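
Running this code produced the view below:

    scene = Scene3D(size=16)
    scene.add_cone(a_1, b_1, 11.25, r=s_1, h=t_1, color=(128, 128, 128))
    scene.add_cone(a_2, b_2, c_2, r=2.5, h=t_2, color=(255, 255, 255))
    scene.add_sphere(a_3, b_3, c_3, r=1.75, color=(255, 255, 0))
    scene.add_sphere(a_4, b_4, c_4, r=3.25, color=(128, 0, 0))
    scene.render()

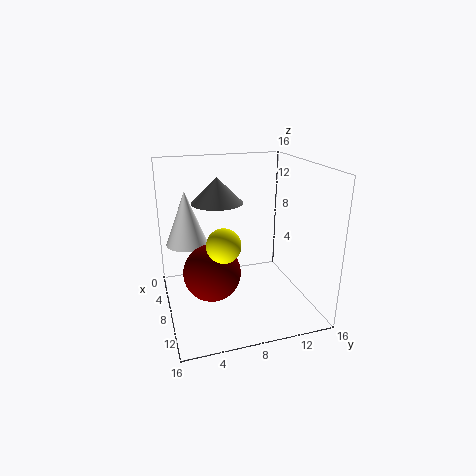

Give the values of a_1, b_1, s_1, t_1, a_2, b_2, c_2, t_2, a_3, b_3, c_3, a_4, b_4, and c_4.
a_1 = 4.75, b_1 = 6.5, s_1 = 3, t_1 = 3, a_2 = 3.25, b_2 = 3, c_2 = 6, t_2 = 6.5, a_3 = 11.25, b_3 = 5.5, c_3 = 8.75, a_4 = 7.75, b_4 = 5, c_4 = 4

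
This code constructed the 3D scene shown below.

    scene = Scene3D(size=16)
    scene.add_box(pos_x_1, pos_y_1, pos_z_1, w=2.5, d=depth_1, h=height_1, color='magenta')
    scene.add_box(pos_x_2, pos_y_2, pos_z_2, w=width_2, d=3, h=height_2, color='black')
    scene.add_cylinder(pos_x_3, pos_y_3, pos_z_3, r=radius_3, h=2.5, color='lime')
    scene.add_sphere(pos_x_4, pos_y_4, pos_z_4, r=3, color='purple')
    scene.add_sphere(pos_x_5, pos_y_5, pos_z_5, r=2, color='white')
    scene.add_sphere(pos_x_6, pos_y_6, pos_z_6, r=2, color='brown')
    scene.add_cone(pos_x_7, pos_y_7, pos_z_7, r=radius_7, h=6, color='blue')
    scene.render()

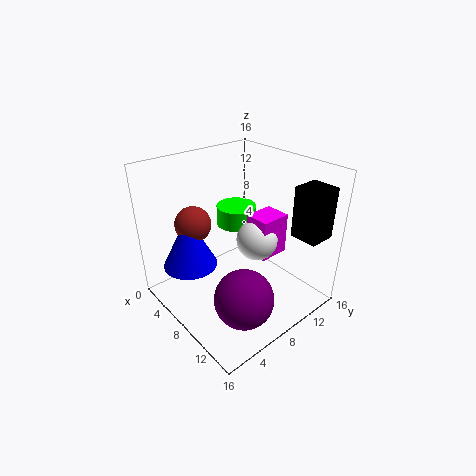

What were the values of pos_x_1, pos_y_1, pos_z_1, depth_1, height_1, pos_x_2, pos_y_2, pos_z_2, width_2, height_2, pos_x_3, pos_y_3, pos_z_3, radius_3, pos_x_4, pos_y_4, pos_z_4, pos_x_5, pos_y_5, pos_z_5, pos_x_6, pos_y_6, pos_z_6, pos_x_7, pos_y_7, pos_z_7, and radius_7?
pos_x_1 = 11, pos_y_1 = 6.5, pos_z_1 = 8.5, depth_1 = 3, height_1 = 4, pos_x_2 = 12.5, pos_y_2 = 11.5, pos_z_2 = 9, width_2 = 3, height_2 = 5.5, pos_x_3 = 3, pos_y_3 = 12, pos_z_3 = 6.5, radius_3 = 2.5, pos_x_4 = 13, pos_y_4 = 4.5, pos_z_4 = 4.5, pos_x_5 = 12, pos_y_5 = 7, pos_z_5 = 10, pos_x_6 = 4.5, pos_y_6 = 4.5, pos_z_6 = 9.5, pos_x_7 = 5, pos_y_7 = 3.5, pos_z_7 = 5, radius_7 = 3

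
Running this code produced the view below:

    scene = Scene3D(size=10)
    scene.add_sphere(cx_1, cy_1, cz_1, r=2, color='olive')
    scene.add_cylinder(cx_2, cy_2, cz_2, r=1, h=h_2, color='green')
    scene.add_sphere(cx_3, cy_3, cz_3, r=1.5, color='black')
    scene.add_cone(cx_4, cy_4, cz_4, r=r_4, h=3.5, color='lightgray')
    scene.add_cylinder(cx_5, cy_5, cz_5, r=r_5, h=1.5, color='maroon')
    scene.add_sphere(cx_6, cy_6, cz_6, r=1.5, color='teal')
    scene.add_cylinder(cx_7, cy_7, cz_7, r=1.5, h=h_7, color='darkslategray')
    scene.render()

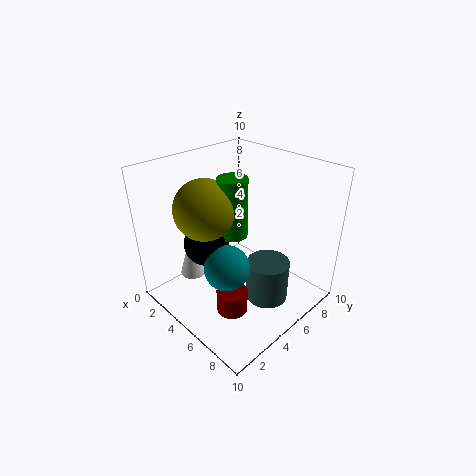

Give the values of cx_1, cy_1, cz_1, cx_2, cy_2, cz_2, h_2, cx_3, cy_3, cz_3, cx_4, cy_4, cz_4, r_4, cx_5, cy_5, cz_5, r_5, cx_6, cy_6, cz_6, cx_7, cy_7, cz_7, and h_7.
cx_1 = 4; cy_1 = 3; cz_1 = 7.5; cx_2 = 5; cy_2 = 4.5; cz_2 = 5.5; h_2 = 4; cx_3 = 4; cy_3 = 3; cz_3 = 5; cx_4 = 1.5; cy_4 = 3.5; cz_4 = 1; r_4 = 1; cx_5 = 7; cy_5 = 2.5; cz_5 = 1.5; r_5 = 1; cx_6 = 6; cy_6 = 3; cz_6 = 4; cx_7 = 7; cy_7 = 6; cz_7 = 0.5; h_7 = 3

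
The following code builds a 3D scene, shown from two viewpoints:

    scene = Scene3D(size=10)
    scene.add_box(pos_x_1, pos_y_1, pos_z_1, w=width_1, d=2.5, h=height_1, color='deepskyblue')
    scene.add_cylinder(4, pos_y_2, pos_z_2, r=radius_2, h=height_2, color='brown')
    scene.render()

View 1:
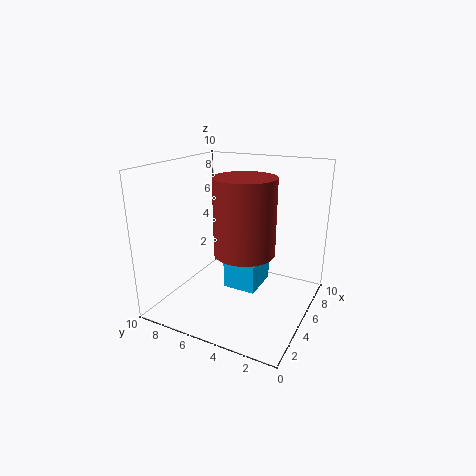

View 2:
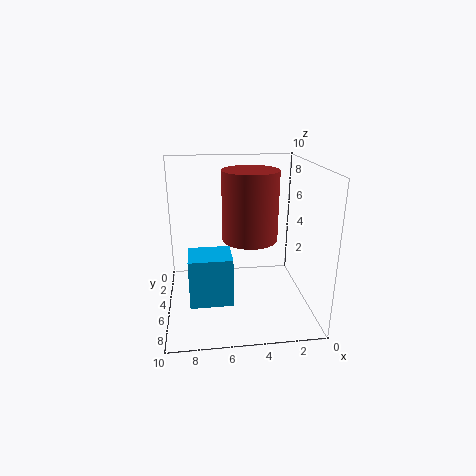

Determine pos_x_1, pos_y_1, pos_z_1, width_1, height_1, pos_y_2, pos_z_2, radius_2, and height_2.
pos_x_1 = 5.5
pos_y_1 = 4
pos_z_1 = 0.5
width_1 = 3
height_1 = 3.5
pos_y_2 = 4
pos_z_2 = 4.5
radius_2 = 2
height_2 = 5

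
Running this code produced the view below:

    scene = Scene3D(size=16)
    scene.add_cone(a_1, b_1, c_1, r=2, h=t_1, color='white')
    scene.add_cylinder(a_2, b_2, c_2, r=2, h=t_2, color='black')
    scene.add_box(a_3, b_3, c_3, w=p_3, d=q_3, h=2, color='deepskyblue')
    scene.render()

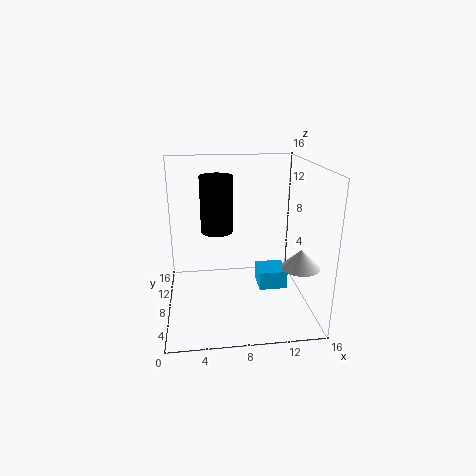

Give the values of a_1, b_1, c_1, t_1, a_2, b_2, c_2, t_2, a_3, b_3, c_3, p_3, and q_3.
a_1 = 14
b_1 = 4
c_1 = 6
t_1 = 2
a_2 = 6
b_2 = 13
c_2 = 7
t_2 = 7
a_3 = 10
b_3 = 5
c_3 = 3
p_3 = 3
q_3 = 3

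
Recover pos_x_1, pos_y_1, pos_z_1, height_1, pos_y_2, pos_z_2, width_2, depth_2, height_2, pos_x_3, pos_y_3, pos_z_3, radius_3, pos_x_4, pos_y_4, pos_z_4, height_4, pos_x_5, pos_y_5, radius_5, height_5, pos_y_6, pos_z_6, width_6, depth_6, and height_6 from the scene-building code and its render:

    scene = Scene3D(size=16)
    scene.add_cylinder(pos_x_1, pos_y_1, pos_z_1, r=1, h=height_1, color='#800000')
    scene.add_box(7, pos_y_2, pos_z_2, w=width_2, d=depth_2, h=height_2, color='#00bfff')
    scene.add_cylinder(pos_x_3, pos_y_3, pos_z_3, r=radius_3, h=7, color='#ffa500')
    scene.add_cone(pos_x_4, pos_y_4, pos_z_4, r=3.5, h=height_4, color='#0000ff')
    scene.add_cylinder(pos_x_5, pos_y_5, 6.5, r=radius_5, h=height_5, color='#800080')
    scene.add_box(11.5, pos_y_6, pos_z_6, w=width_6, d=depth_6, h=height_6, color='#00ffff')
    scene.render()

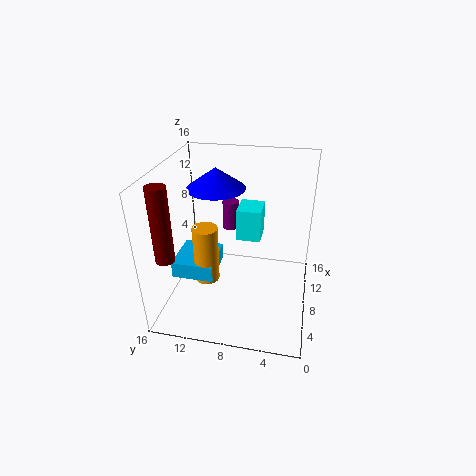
pos_x_1 = 3, pos_y_1 = 14.5, pos_z_1 = 7.5, height_1 = 8, pos_y_2 = 11, pos_z_2 = 2, width_2 = 5.5, depth_2 = 5, height_2 = 2, pos_x_3 = 8.5, pos_y_3 = 12, pos_z_3 = 1.5, radius_3 = 1.5, pos_x_4 = 12, pos_y_4 = 11.5, pos_z_4 = 12, height_4 = 2.5, pos_x_5 = 13, pos_y_5 = 10, radius_5 = 1, height_5 = 3.5, pos_y_6 = 6, pos_z_6 = 5.5, width_6 = 3.5, depth_6 = 3, height_6 = 4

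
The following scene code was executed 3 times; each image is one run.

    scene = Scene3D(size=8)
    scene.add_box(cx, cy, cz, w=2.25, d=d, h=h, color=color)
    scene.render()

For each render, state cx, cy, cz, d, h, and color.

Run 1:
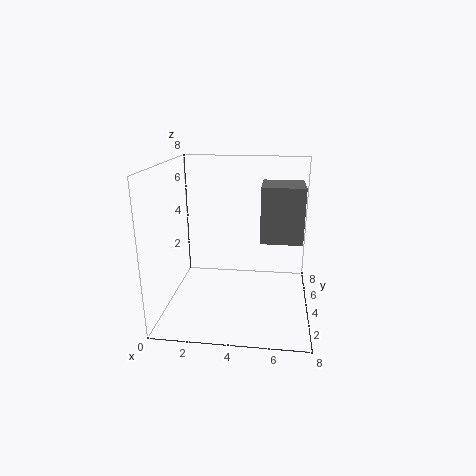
cx = 5.25
cy = 3.25
cz = 4
d = 2.25
h = 3
color = 'gray'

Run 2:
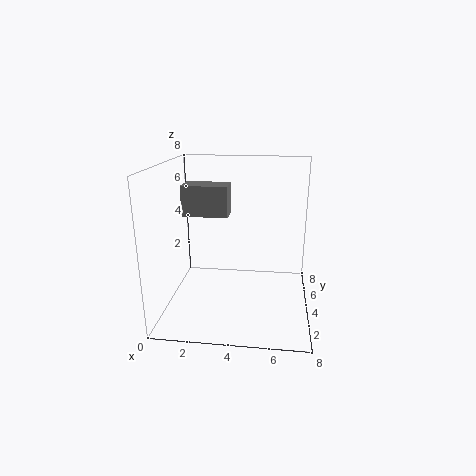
cx = 1.5
cy = 2
cz = 5.75
d = 1.25
h = 1.5
color = 'gray'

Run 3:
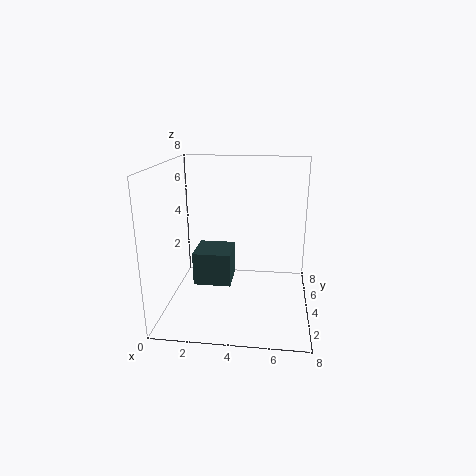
cx = 1.25
cy = 4.25
cz = 0.75
d = 2.25
h = 2
color = 'darkslategray'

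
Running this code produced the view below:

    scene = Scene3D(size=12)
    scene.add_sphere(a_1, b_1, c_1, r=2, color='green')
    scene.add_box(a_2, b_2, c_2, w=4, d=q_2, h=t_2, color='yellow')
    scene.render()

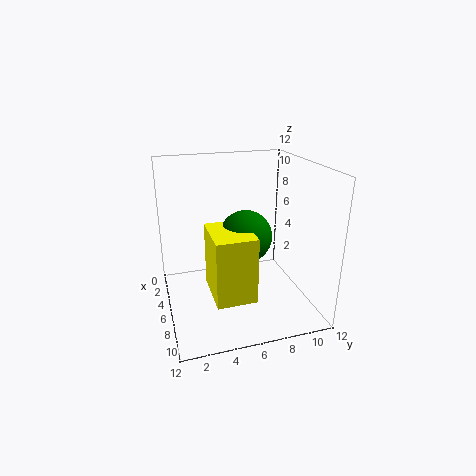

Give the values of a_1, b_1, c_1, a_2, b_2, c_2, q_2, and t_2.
a_1 = 8; b_1 = 6; c_1 = 7; a_2 = 7; b_2 = 3; c_2 = 3; q_2 = 3; t_2 = 5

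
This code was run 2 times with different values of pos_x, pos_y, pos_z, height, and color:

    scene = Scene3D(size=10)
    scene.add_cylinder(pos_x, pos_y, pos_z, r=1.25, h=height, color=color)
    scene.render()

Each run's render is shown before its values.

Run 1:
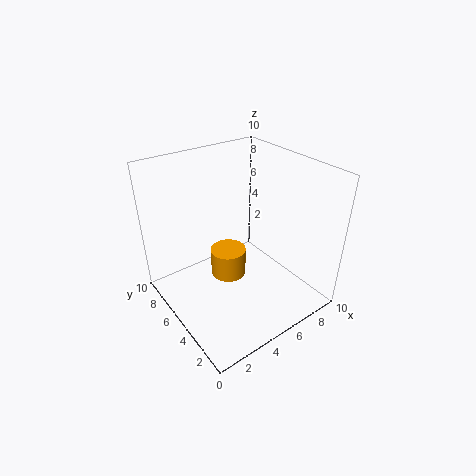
pos_x = 4.5, pos_y = 5.5, pos_z = 2, height = 2, color = 'orange'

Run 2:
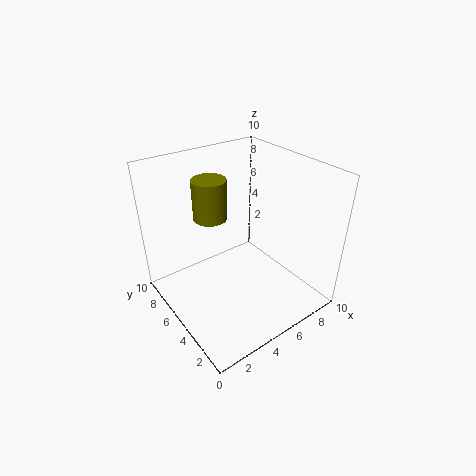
pos_x = 4.5, pos_y = 7.75, pos_z = 5.5, height = 3, color = 'olive'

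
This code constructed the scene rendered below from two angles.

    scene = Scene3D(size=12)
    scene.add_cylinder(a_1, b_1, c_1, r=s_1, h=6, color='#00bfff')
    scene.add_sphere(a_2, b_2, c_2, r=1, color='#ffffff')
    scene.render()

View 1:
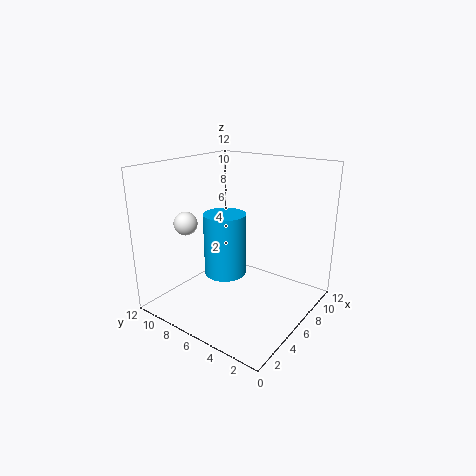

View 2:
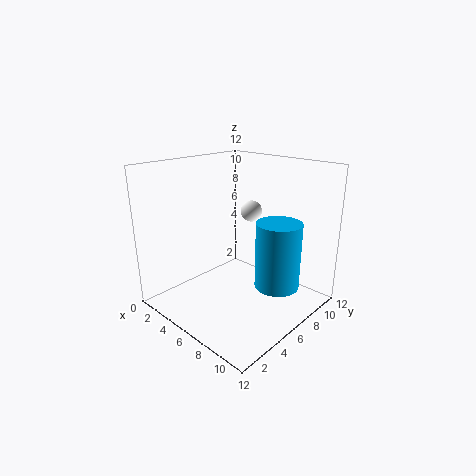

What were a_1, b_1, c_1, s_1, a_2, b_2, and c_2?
a_1 = 8; b_1 = 9; c_1 = 1; s_1 = 2; a_2 = 4; b_2 = 10; c_2 = 7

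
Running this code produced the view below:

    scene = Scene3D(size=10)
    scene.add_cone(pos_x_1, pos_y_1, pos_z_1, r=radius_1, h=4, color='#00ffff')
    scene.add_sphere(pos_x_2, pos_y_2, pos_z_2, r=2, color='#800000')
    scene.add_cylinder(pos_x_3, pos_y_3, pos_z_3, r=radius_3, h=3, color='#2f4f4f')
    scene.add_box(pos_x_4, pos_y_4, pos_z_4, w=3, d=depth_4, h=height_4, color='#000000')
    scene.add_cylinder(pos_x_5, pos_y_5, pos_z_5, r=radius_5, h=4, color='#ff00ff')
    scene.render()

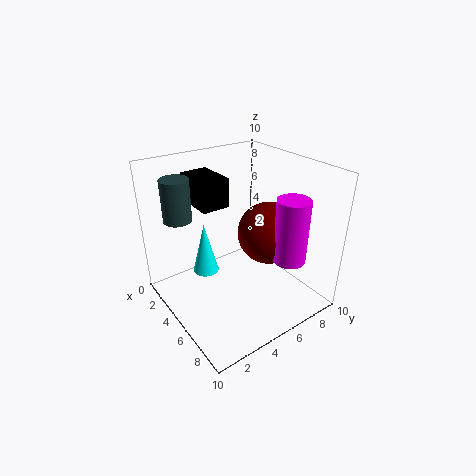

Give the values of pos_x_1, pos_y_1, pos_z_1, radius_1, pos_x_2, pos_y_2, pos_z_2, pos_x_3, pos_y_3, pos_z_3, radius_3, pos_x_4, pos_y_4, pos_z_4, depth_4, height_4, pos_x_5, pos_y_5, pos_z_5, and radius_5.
pos_x_1 = 2
pos_y_1 = 4
pos_z_1 = 1
radius_1 = 1
pos_x_2 = 7
pos_y_2 = 6
pos_z_2 = 6
pos_x_3 = 2
pos_y_3 = 2
pos_z_3 = 6
radius_3 = 1
pos_x_4 = 1
pos_y_4 = 3
pos_z_4 = 7
depth_4 = 2
height_4 = 2
pos_x_5 = 9
pos_y_5 = 6
pos_z_5 = 5
radius_5 = 1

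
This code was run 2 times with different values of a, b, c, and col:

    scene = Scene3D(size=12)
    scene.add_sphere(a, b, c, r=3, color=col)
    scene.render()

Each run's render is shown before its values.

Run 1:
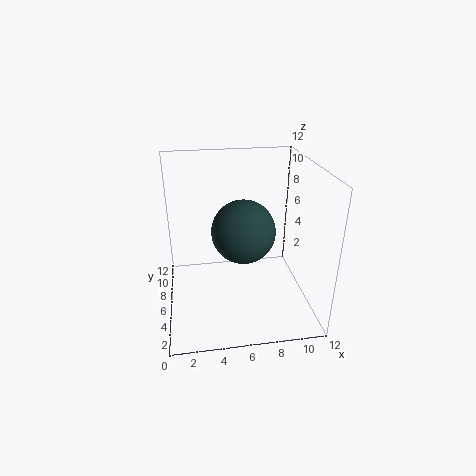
a = 7; b = 9; c = 5; col = 'darkslategray'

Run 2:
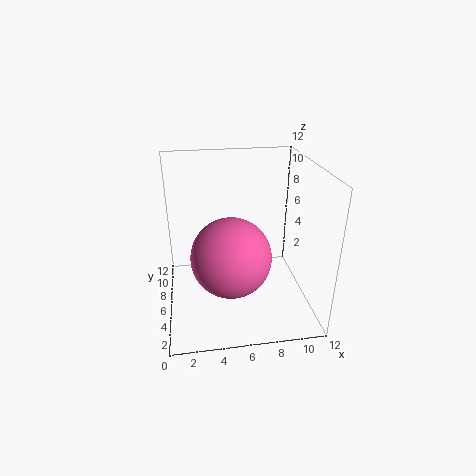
a = 5; b = 3; c = 6; col = 'hotpink'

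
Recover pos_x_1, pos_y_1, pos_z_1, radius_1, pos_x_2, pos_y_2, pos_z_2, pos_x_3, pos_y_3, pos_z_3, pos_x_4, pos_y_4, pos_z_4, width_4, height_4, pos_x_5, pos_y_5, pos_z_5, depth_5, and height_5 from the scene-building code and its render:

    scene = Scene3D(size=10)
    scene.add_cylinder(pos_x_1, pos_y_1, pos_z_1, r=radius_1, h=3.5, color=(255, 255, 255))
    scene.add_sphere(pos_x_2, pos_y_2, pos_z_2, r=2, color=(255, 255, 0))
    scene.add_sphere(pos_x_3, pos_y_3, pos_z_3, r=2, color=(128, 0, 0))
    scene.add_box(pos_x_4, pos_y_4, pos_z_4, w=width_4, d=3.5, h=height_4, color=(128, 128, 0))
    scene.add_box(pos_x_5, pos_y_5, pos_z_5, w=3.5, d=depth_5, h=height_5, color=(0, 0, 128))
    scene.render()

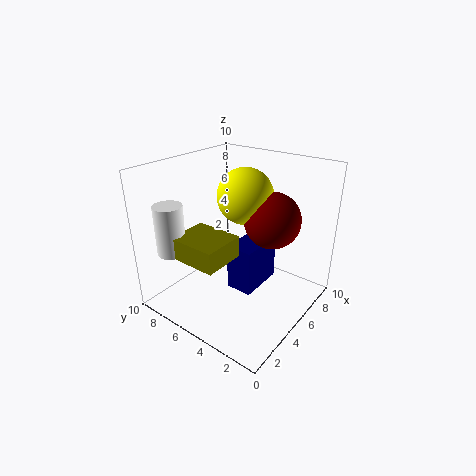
pos_x_1 = 2
pos_y_1 = 8.5
pos_z_1 = 4
radius_1 = 1
pos_x_2 = 6.5
pos_y_2 = 5.5
pos_z_2 = 7.5
pos_x_3 = 7
pos_y_3 = 3.5
pos_z_3 = 6
pos_x_4 = 1.5
pos_y_4 = 4.5
pos_z_4 = 4
width_4 = 3
height_4 = 1.5
pos_x_5 = 5
pos_y_5 = 4
pos_z_5 = 0.5
depth_5 = 2
height_5 = 3.5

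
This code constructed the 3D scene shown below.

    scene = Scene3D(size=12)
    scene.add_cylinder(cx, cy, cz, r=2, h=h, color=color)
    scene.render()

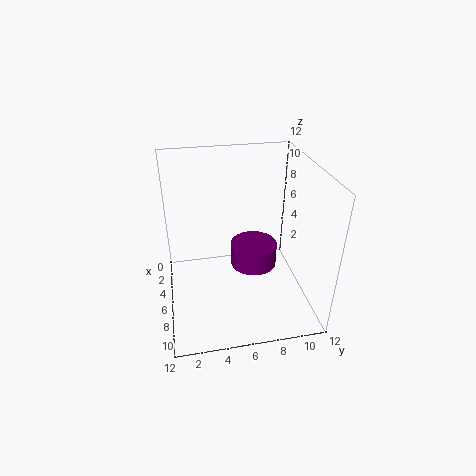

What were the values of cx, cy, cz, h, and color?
cx = 5.5
cy = 7.5
cz = 3
h = 2
color = 'purple'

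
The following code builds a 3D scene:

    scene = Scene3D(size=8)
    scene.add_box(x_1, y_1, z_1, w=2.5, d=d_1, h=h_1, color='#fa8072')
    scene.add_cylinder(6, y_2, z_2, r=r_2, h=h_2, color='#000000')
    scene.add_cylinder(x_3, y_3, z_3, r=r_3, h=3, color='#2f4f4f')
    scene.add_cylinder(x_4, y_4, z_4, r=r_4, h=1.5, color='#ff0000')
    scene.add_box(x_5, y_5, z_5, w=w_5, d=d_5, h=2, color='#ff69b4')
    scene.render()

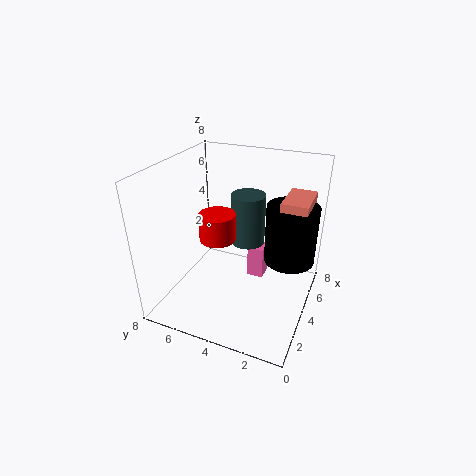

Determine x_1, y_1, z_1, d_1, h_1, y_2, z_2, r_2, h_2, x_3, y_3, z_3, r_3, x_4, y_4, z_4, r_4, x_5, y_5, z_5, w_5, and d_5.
x_1 = 5; y_1 = 0.5; z_1 = 3; d_1 = 1.5; h_1 = 3; y_2 = 1.5; z_2 = 2; r_2 = 1.5; h_2 = 3.5; x_3 = 5.5; y_3 = 4; z_3 = 3; r_3 = 1; x_4 = 3.5; y_4 = 5; z_4 = 4; r_4 = 1; x_5 = 5.5; y_5 = 3; z_5 = 0.5; w_5 = 1; d_5 = 1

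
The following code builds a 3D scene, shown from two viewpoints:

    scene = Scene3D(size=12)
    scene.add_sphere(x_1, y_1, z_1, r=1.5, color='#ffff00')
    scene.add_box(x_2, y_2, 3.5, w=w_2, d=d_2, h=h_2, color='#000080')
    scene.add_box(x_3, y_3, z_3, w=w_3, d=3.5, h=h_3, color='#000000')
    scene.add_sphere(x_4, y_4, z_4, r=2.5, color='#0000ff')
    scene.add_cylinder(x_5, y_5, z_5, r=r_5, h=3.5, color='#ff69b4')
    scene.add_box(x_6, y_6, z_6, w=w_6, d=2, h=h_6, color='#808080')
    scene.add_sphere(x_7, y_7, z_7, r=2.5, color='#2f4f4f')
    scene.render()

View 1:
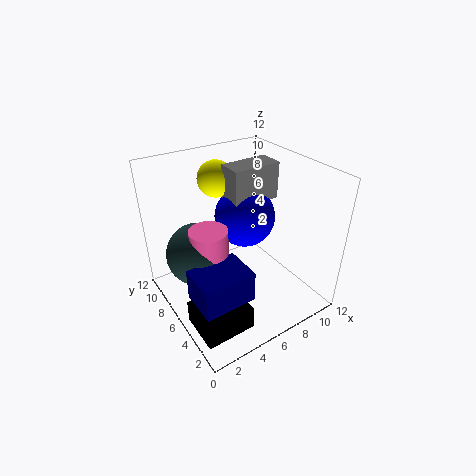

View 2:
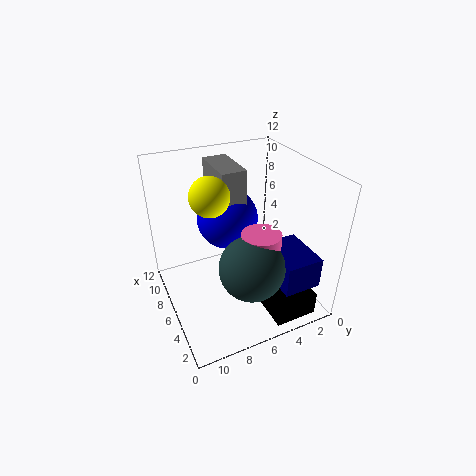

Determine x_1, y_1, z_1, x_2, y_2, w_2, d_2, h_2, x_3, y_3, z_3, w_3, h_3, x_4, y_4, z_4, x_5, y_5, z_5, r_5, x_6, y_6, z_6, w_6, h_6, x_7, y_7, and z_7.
x_1 = 5.5; y_1 = 8.5; z_1 = 10.5; x_2 = 0.5; y_2 = 1.5; w_2 = 4; d_2 = 3; h_2 = 2.5; x_3 = 0.5; y_3 = 1.5; z_3 = 0.5; w_3 = 4; h_3 = 2; x_4 = 7; y_4 = 6.5; z_4 = 7.5; x_5 = 3; y_5 = 5.5; z_5 = 4.5; r_5 = 1.5; x_6 = 5.5; y_6 = 5.5; z_6 = 9; w_6 = 4; h_6 = 3; x_7 = 2.5; y_7 = 6.5; z_7 = 5.5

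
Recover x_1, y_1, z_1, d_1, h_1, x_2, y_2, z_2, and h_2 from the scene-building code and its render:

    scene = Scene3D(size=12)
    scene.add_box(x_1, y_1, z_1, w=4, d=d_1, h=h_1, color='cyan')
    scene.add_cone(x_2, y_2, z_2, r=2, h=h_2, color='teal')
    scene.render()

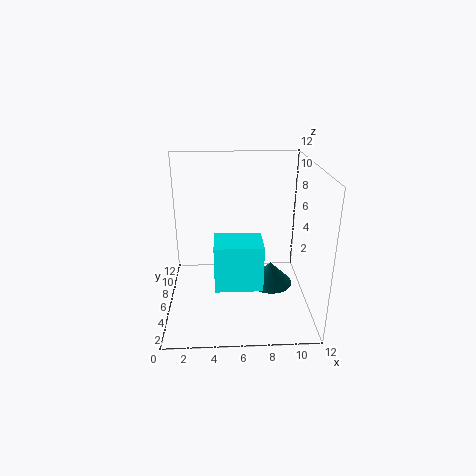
x_1 = 4; y_1 = 4; z_1 = 2; d_1 = 3; h_1 = 4; x_2 = 9; y_2 = 7; z_2 = 1; h_2 = 2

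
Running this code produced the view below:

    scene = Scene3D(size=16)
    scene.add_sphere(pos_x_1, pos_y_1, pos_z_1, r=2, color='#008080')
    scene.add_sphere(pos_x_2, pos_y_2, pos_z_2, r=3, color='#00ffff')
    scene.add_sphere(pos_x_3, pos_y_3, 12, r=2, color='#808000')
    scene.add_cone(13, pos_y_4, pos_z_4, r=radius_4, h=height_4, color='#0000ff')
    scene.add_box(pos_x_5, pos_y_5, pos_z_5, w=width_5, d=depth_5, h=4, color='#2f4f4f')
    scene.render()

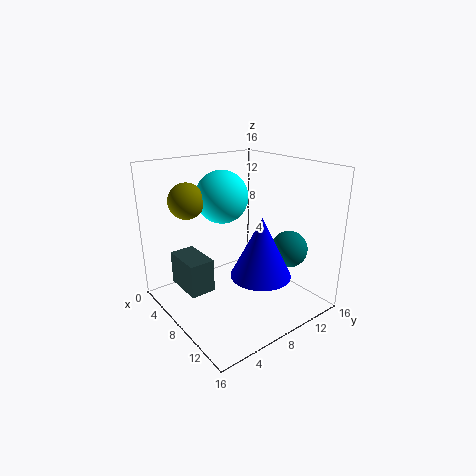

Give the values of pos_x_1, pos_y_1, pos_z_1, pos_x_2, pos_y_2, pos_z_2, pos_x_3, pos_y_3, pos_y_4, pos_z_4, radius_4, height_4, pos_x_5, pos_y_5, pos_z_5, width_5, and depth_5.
pos_x_1 = 12, pos_y_1 = 12, pos_z_1 = 7, pos_x_2 = 5, pos_y_2 = 8, pos_z_2 = 12, pos_x_3 = 4, pos_y_3 = 4, pos_y_4 = 7, pos_z_4 = 6, radius_4 = 3, height_4 = 6, pos_x_5 = 1, pos_y_5 = 3, pos_z_5 = 1, width_5 = 5, depth_5 = 3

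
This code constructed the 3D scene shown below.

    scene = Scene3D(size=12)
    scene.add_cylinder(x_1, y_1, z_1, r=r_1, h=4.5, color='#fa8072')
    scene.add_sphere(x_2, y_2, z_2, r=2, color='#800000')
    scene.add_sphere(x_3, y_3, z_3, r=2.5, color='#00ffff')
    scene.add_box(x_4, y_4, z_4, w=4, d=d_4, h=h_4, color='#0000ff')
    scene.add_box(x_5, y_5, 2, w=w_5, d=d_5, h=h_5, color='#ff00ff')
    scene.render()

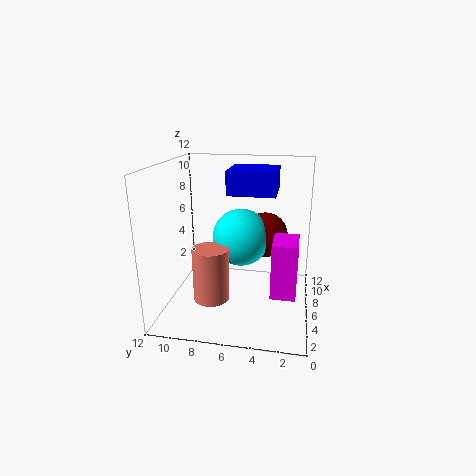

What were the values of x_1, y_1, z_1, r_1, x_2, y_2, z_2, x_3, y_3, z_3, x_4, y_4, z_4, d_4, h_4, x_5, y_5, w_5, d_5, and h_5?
x_1 = 4.5, y_1 = 8, z_1 = 1, r_1 = 1.5, x_2 = 8.5, y_2 = 4, z_2 = 5.5, x_3 = 7.5, y_3 = 6, z_3 = 5.5, x_4 = 6, y_4 = 3, z_4 = 9.5, d_4 = 4, h_4 = 2, x_5 = 3.5, y_5 = 1, w_5 = 3, d_5 = 2, h_5 = 4.5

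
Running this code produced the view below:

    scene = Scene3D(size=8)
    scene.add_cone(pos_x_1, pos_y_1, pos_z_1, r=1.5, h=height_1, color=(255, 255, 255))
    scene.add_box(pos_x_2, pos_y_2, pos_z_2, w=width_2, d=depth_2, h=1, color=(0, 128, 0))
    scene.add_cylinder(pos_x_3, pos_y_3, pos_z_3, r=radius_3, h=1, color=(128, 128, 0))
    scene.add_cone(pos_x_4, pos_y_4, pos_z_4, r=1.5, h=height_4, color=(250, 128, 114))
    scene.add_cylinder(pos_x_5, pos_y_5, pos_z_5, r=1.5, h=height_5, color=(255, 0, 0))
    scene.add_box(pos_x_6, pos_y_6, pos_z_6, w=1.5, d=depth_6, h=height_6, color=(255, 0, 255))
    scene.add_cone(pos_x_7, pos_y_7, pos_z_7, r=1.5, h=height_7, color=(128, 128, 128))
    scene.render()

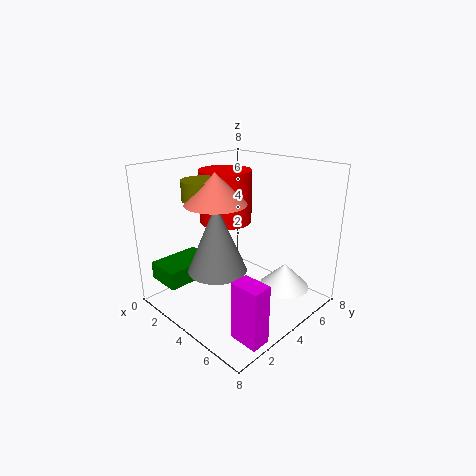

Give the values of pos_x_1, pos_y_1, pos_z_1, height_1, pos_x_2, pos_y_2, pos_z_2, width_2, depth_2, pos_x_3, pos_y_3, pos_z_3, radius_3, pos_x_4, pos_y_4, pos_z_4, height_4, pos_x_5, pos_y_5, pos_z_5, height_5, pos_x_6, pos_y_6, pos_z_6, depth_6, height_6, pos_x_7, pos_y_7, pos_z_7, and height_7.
pos_x_1 = 5.5
pos_y_1 = 6.5
pos_z_1 = 0.5
height_1 = 1.5
pos_x_2 = 0.5
pos_y_2 = 0.5
pos_z_2 = 1.5
width_2 = 2
depth_2 = 3
pos_x_3 = 3.5
pos_y_3 = 2
pos_z_3 = 6.5
radius_3 = 1
pos_x_4 = 4.5
pos_y_4 = 2
pos_z_4 = 6.5
height_4 = 1.5
pos_x_5 = 2.5
pos_y_5 = 4.5
pos_z_5 = 4.5
height_5 = 3
pos_x_6 = 6.5
pos_y_6 = 1
pos_z_6 = 0.5
depth_6 = 1
height_6 = 3
pos_x_7 = 4.5
pos_y_7 = 2
pos_z_7 = 3
height_7 = 3.5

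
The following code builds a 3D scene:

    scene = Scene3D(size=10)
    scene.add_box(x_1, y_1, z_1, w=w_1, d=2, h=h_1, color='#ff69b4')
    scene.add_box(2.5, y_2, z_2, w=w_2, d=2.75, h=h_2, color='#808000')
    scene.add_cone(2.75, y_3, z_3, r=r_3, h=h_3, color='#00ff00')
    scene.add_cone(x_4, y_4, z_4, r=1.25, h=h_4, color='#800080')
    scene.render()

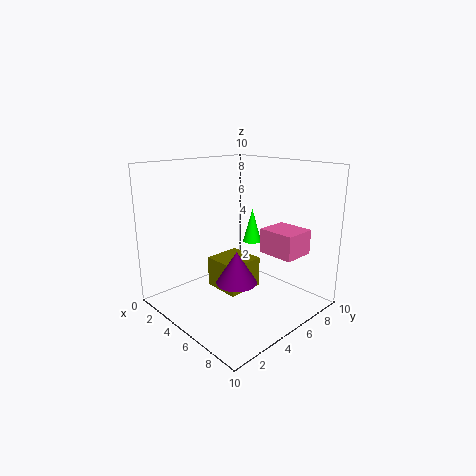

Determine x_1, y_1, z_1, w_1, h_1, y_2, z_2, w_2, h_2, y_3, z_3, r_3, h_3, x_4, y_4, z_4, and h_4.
x_1 = 7.75, y_1 = 4.25, z_1 = 5, w_1 = 2.25, h_1 = 1.5, y_2 = 4.25, z_2 = 0.75, w_2 = 2.75, h_2 = 2.25, y_3 = 8.75, z_3 = 3.25, r_3 = 0.75, h_3 = 2.75, x_4 = 7.25, y_4 = 2.75, z_4 = 3.25, h_4 = 2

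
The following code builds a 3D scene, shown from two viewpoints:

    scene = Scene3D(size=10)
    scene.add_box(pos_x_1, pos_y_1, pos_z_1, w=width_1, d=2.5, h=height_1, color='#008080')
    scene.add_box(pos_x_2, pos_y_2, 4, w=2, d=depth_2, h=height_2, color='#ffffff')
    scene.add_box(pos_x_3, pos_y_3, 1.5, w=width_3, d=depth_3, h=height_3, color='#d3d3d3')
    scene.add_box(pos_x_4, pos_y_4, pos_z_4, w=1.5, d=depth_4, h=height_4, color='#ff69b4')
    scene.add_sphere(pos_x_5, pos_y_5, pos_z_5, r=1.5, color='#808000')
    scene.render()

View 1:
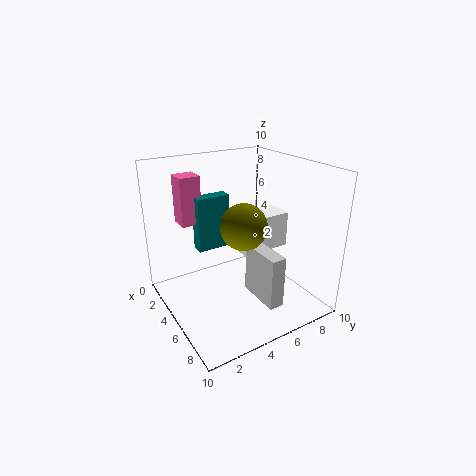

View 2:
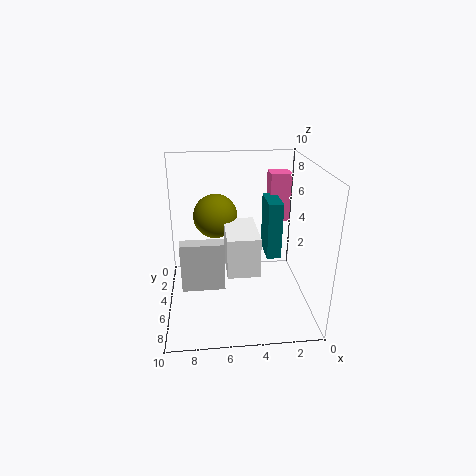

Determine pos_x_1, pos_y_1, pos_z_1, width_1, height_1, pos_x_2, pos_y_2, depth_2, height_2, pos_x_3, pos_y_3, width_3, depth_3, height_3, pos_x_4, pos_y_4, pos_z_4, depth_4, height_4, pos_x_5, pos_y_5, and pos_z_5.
pos_x_1 = 2, pos_y_1 = 3, pos_z_1 = 3.5, width_1 = 1, height_1 = 4, pos_x_2 = 4, pos_y_2 = 5, depth_2 = 3.5, height_2 = 2.5, pos_x_3 = 6, pos_y_3 = 5, width_3 = 3, depth_3 = 1, height_3 = 3.5, pos_x_4 = 1, pos_y_4 = 2, pos_z_4 = 5.5, depth_4 = 1.5, height_4 = 3.5, pos_x_5 = 6.5, pos_y_5 = 4.5, pos_z_5 = 6.5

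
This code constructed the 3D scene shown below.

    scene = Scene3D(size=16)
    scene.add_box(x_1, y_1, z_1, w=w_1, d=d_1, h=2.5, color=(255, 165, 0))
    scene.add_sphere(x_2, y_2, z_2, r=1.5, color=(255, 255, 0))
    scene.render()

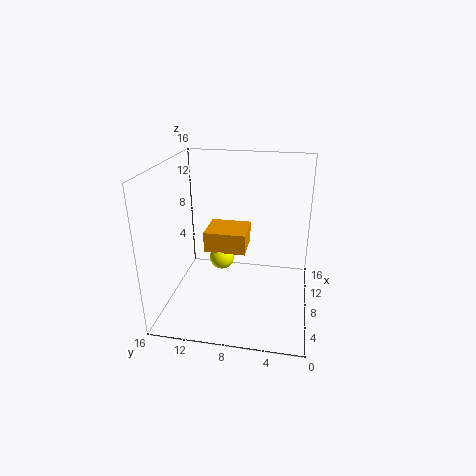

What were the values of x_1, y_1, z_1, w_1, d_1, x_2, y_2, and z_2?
x_1 = 9.5
y_1 = 7.5
z_1 = 5
w_1 = 4.5
d_1 = 5
x_2 = 10.5
y_2 = 10.5
z_2 = 4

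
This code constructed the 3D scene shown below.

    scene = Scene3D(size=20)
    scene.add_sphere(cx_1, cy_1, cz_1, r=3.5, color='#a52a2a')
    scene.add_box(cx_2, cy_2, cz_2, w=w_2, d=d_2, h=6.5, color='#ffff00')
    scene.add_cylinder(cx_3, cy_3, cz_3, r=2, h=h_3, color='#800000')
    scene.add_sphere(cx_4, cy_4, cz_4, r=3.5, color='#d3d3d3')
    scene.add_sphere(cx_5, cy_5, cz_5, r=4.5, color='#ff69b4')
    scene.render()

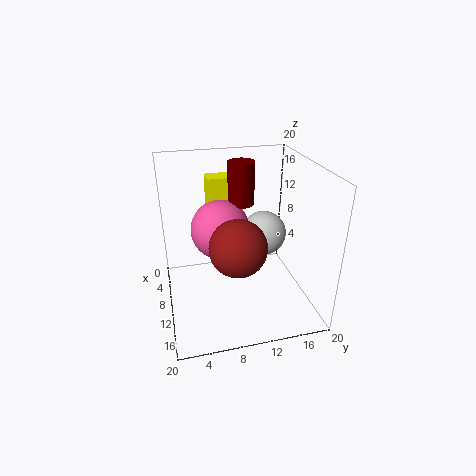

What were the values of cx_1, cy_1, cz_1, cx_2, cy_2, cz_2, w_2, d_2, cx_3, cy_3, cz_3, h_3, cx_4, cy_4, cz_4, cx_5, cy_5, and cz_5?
cx_1 = 16, cy_1 = 8.5, cz_1 = 12, cx_2 = 0.5, cy_2 = 7, cz_2 = 10, w_2 = 3, d_2 = 5.5, cx_3 = 4, cy_3 = 12, cz_3 = 12.5, h_3 = 6.5, cx_4 = 5, cy_4 = 15.5, cz_4 = 7.5, cx_5 = 5, cy_5 = 8.5, cz_5 = 9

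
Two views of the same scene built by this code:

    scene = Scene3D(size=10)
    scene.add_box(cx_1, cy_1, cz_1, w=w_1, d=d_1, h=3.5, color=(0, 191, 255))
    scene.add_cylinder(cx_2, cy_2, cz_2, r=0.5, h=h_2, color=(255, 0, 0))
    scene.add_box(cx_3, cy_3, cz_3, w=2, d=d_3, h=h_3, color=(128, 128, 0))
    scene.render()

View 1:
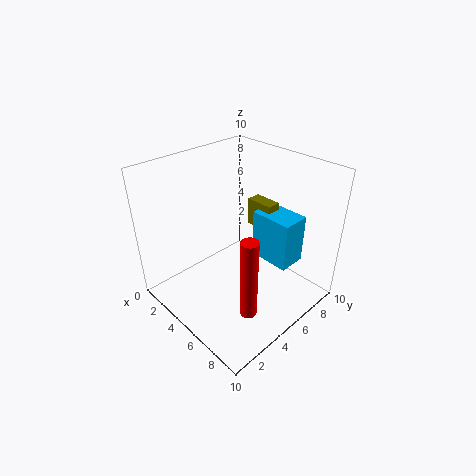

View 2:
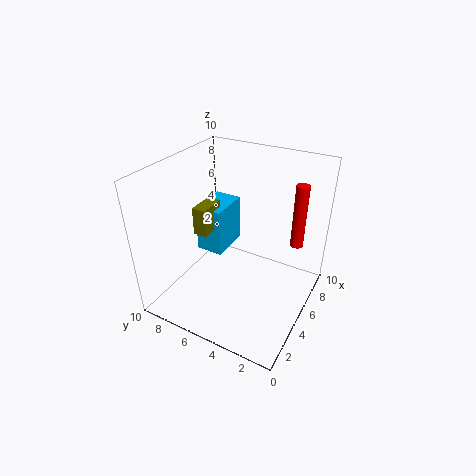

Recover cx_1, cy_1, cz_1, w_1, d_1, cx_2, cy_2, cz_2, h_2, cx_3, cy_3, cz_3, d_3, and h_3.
cx_1 = 5; cy_1 = 6.5; cz_1 = 3; w_1 = 3; d_1 = 2; cx_2 = 9; cy_2 = 2; cz_2 = 3; h_2 = 5; cx_3 = 4; cy_3 = 7; cz_3 = 5; d_3 = 1; h_3 = 2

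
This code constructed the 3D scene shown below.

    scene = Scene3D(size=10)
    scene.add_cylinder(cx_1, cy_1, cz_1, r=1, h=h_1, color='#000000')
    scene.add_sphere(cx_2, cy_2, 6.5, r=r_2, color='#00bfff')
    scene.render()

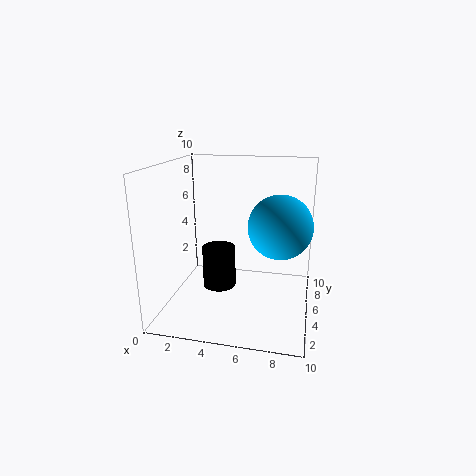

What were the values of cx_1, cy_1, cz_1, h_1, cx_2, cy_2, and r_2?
cx_1 = 4.5
cy_1 = 2
cz_1 = 3
h_1 = 2.5
cx_2 = 8
cy_2 = 3.5
r_2 = 2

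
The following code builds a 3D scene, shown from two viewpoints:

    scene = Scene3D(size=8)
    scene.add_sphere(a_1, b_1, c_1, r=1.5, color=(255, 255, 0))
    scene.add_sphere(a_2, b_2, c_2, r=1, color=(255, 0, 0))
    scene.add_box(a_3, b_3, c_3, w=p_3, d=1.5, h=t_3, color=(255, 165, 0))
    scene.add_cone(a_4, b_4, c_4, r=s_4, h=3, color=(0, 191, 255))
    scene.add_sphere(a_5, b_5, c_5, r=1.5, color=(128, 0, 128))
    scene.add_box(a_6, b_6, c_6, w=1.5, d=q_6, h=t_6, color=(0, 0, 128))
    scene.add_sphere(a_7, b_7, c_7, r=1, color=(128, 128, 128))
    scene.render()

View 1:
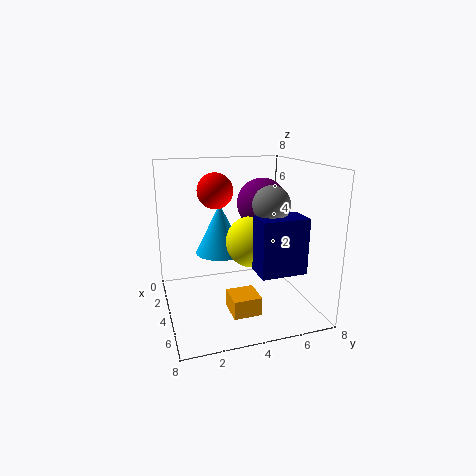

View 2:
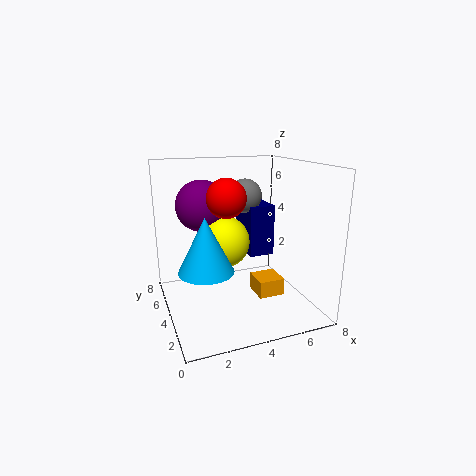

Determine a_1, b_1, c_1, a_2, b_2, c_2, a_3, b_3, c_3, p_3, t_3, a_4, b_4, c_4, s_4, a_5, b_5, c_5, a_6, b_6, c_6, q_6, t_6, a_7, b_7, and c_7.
a_1 = 3.5; b_1 = 5; c_1 = 3.5; a_2 = 3; b_2 = 3; c_2 = 6.5; a_3 = 5; b_3 = 3; c_3 = 0.5; p_3 = 1.5; t_3 = 1; a_4 = 2; b_4 = 3.5; c_4 = 2.5; s_4 = 1.5; a_5 = 2.5; b_5 = 6; c_5 = 5.5; a_6 = 5; b_6 = 4.5; c_6 = 2.5; q_6 = 2.5; t_6 = 3; a_7 = 5; b_7 = 5.5; c_7 = 6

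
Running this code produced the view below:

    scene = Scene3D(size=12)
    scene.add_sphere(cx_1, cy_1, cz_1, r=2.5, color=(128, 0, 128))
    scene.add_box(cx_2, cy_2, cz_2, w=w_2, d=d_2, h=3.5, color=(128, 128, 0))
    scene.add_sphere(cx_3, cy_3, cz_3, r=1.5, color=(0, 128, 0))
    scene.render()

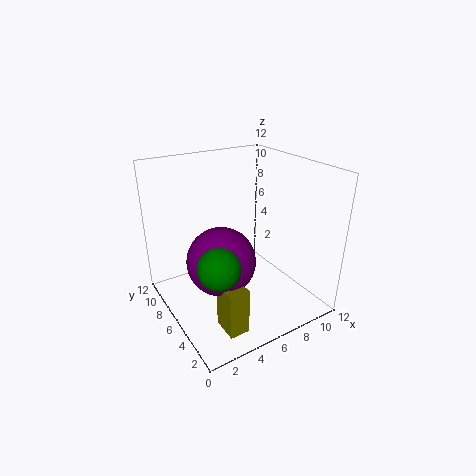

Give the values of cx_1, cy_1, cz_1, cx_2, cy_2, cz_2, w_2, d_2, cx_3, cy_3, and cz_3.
cx_1 = 3, cy_1 = 3.5, cz_1 = 6, cx_2 = 2, cy_2 = 0.5, cz_2 = 1.5, w_2 = 1.5, d_2 = 2, cx_3 = 2, cy_3 = 2, cz_3 = 6.5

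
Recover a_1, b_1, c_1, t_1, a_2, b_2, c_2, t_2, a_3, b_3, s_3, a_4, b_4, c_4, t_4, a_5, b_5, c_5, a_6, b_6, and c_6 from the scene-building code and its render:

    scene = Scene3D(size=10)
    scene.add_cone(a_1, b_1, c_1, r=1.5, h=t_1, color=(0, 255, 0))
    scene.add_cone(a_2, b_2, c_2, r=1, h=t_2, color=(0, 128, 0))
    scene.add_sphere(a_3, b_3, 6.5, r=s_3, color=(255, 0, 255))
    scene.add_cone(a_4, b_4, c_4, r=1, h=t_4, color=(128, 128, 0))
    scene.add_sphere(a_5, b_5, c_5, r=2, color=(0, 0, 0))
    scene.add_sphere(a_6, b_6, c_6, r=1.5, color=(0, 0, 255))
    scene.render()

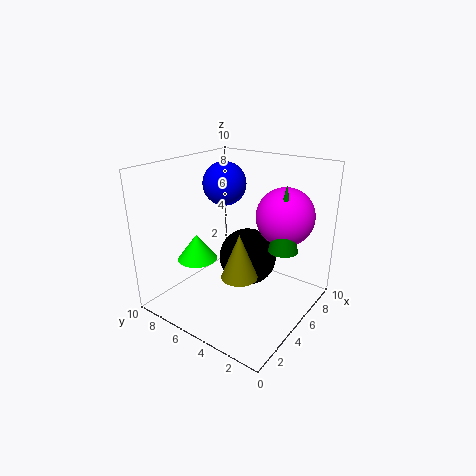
a_1 = 4.5; b_1 = 8.5; c_1 = 2.5; t_1 = 2; a_2 = 6; b_2 = 2; c_2 = 4.5; t_2 = 4.5; a_3 = 7; b_3 = 2.5; s_3 = 2; a_4 = 1; b_4 = 2; c_4 = 5; t_4 = 2.5; a_5 = 5.5; b_5 = 4.5; c_5 = 3.5; a_6 = 5.5; b_6 = 6.5; c_6 = 8.5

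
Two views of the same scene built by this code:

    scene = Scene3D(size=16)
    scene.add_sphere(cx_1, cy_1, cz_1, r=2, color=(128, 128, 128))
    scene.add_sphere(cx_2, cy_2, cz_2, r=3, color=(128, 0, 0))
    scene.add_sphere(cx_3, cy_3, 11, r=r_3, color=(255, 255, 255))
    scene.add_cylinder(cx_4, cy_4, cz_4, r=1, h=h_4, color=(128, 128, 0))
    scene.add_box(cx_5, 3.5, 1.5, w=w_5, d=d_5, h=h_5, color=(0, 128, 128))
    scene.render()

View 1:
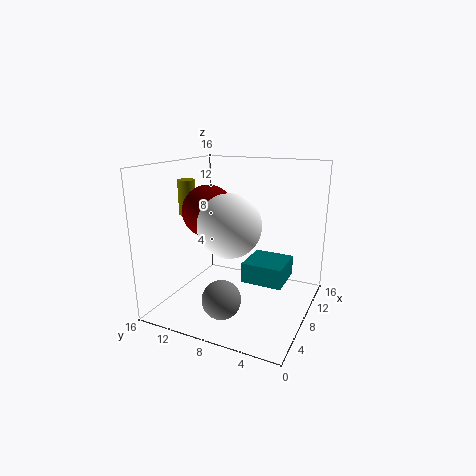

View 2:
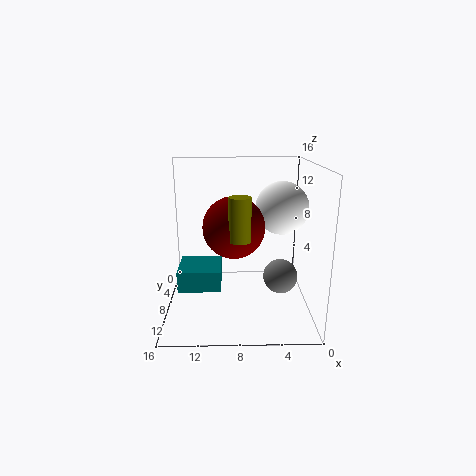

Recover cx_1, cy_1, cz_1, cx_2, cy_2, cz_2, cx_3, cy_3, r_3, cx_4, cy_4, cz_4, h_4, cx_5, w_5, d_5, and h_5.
cx_1 = 3; cy_1 = 7.5; cz_1 = 3; cx_2 = 8.5; cy_2 = 12; cz_2 = 10.5; cx_3 = 3; cy_3 = 6.5; r_3 = 3; cx_4 = 8; cy_4 = 14.5; cz_4 = 10; h_4 = 4; cx_5 = 10; w_5 = 5; d_5 = 5; h_5 = 2.5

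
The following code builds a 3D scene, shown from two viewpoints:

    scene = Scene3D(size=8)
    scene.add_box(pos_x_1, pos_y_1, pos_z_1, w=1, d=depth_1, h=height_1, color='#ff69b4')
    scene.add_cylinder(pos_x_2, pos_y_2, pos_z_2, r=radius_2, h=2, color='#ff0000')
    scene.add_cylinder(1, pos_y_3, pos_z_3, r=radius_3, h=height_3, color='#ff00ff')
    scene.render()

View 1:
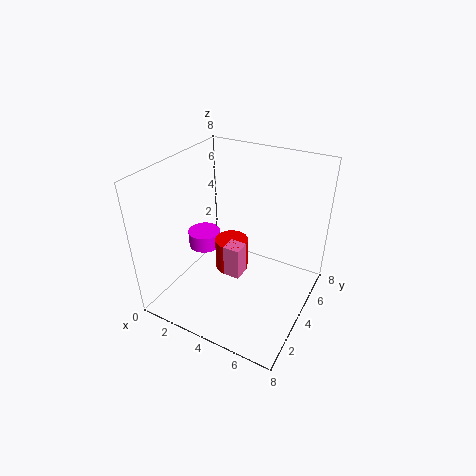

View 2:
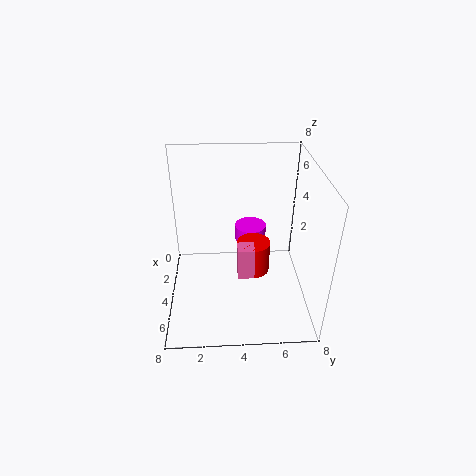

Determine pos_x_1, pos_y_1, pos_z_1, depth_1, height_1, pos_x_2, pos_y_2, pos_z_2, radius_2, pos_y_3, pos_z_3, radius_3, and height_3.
pos_x_1 = 3, pos_y_1 = 4, pos_z_1 = 1, depth_1 = 1, height_1 = 2, pos_x_2 = 3, pos_y_2 = 5, pos_z_2 = 1, radius_2 = 1, pos_y_3 = 5, pos_z_3 = 2, radius_3 = 1, height_3 = 1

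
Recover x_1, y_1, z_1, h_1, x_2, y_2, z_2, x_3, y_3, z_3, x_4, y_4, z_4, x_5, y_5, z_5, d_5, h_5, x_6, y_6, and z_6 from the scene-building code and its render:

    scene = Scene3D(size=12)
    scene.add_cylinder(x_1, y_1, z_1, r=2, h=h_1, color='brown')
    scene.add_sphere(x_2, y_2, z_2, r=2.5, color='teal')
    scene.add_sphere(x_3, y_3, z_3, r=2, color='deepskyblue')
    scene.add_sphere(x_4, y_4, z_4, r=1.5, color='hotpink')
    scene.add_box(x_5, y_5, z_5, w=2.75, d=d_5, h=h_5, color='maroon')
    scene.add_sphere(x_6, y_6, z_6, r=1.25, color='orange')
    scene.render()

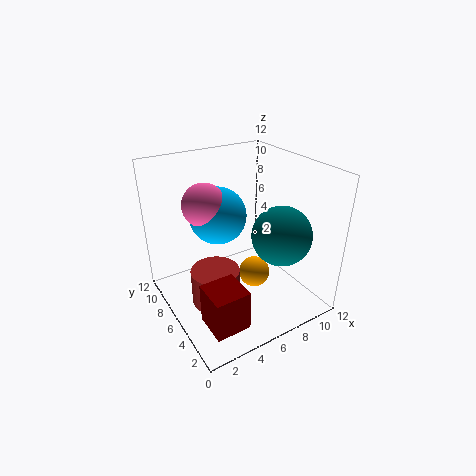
x_1 = 3.5, y_1 = 5.5, z_1 = 1, h_1 = 3, x_2 = 9, y_2 = 4, z_2 = 6.25, x_3 = 3.25, y_3 = 4.25, z_3 = 9.5, x_4 = 2.25, y_4 = 4.25, z_4 = 10.5, x_5 = 1.25, y_5 = 1, z_5 = 1.25, d_5 = 2.75, h_5 = 3.25, x_6 = 6.5, y_6 = 4.25, z_6 = 3.5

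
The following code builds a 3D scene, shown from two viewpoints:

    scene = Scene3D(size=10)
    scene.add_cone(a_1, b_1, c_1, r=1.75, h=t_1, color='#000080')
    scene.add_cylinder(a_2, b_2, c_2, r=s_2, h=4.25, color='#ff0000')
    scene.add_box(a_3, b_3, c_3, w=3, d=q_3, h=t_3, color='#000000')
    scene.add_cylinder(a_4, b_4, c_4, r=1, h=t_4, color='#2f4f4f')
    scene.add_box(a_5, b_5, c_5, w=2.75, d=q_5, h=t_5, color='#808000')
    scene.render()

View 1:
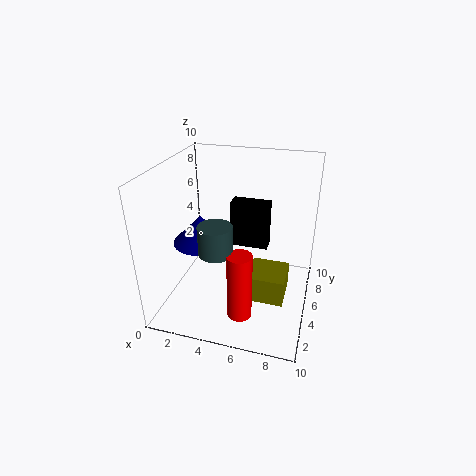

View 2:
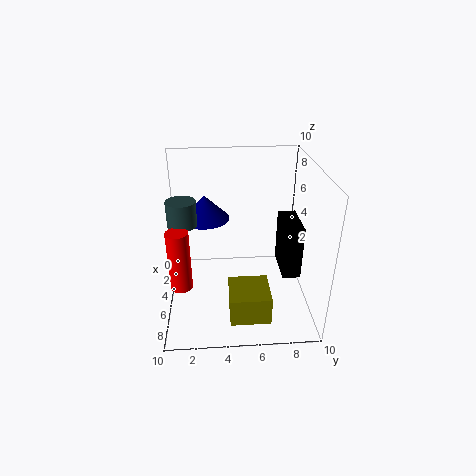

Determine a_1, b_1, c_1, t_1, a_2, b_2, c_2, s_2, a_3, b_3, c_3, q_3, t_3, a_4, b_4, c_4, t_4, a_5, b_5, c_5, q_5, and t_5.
a_1 = 3.25; b_1 = 2.75; c_1 = 5.75; t_1 = 1.75; a_2 = 6.25; b_2 = 1; c_2 = 2; s_2 = 0.75; a_3 = 3.5; b_3 = 8; c_3 = 2.5; q_3 = 1.25; t_3 = 3.75; a_4 = 4.75; b_4 = 1.25; c_4 = 6; t_4 = 1.75; a_5 = 5.75; b_5 = 4.25; c_5 = 0.25; q_5 = 2.75; t_5 = 2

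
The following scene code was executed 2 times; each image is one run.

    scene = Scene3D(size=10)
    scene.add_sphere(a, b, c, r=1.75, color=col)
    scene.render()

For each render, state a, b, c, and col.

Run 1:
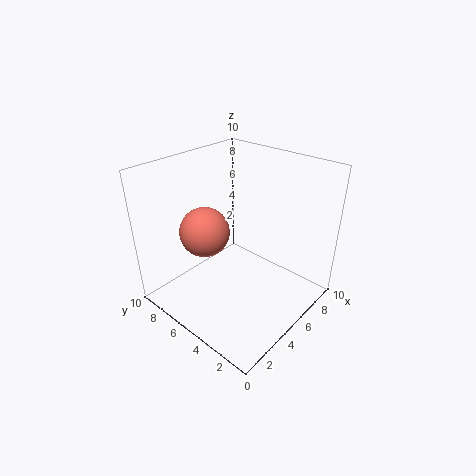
a = 3.75; b = 7; c = 5.25; col = 'salmon'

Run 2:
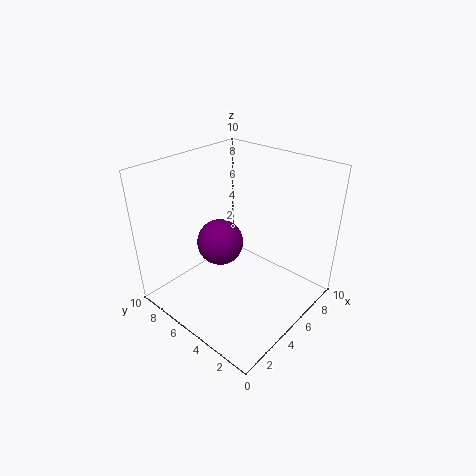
a = 5.5; b = 7.25; c = 3.5; col = 'purple'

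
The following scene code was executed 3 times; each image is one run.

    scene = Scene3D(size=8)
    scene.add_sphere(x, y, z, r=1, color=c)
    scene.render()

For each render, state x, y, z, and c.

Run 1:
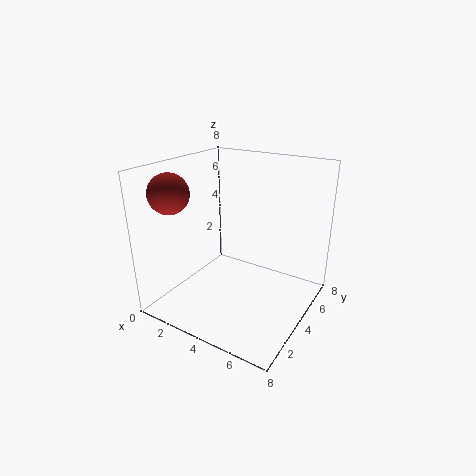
x = 2; y = 1; z = 7; c = 'brown'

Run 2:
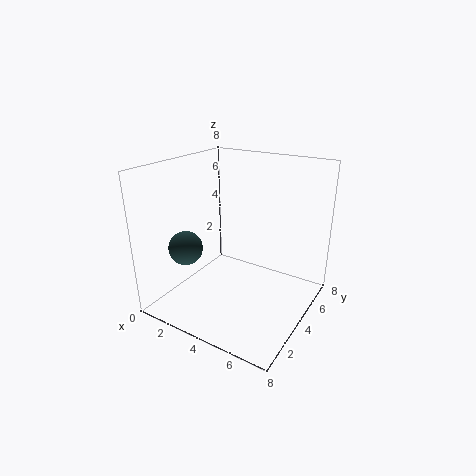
x = 1; y = 3; z = 3; c = 'darkslategray'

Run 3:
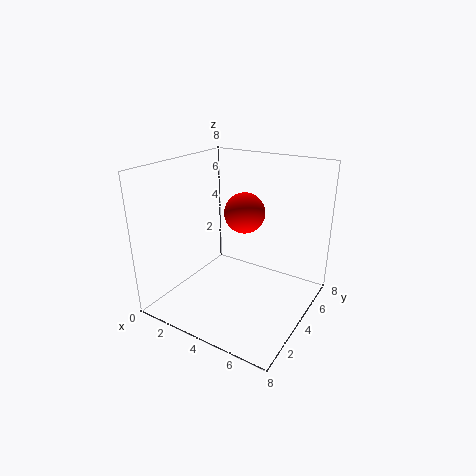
x = 5; y = 3; z = 6; c = 'red'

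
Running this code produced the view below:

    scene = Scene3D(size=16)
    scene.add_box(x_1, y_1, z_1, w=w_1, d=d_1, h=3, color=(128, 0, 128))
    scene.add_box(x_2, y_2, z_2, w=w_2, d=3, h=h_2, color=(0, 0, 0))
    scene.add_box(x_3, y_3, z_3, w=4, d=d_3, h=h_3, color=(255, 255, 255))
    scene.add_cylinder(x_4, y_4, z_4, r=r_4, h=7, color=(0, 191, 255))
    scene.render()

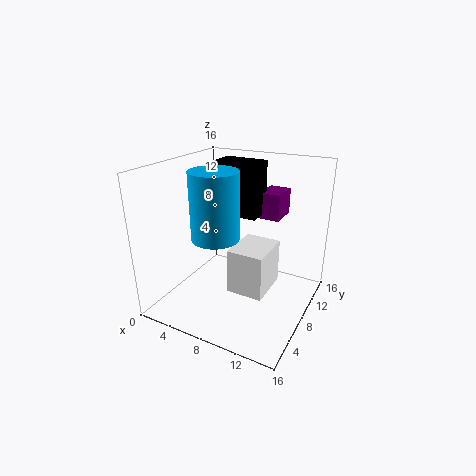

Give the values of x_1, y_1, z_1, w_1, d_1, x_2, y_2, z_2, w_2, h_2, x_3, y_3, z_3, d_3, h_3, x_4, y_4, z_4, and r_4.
x_1 = 9; y_1 = 11; z_1 = 9.5; w_1 = 2.5; d_1 = 3.5; x_2 = 4.5; y_2 = 9; z_2 = 10; w_2 = 5; h_2 = 6; x_3 = 8; y_3 = 5.5; z_3 = 2.5; d_3 = 5; h_3 = 5; x_4 = 7; y_4 = 5; z_4 = 9; r_4 = 2.5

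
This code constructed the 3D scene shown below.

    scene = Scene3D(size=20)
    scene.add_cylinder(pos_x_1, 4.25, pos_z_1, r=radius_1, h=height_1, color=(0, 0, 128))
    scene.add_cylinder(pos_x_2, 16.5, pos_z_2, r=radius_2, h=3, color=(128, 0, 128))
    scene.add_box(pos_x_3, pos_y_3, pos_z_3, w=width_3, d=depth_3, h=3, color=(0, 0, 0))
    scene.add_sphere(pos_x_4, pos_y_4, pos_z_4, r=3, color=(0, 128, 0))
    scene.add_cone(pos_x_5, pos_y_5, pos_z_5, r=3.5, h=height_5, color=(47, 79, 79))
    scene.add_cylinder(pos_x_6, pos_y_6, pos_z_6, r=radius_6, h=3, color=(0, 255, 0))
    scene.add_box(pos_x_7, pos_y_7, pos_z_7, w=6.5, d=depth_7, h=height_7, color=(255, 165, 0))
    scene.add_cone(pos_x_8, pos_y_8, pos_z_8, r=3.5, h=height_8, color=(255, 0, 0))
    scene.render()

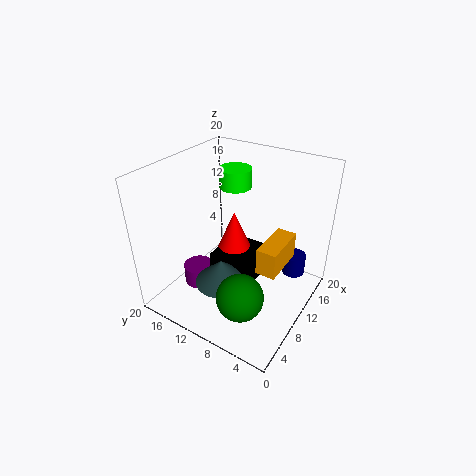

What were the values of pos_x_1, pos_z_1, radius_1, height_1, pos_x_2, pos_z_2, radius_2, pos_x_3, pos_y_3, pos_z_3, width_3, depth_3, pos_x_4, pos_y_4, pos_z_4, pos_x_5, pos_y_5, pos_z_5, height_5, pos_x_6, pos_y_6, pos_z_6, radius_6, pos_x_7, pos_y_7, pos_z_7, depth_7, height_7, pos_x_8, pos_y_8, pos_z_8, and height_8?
pos_x_1 = 17.5
pos_z_1 = 1.5
radius_1 = 1.75
height_1 = 3.25
pos_x_2 = 8.75
pos_z_2 = 0.5
radius_2 = 2.25
pos_x_3 = 7.25
pos_y_3 = 6.5
pos_z_3 = 4.75
width_3 = 6.5
depth_3 = 6.5
pos_x_4 = 3.75
pos_y_4 = 5.75
pos_z_4 = 6
pos_x_5 = 5.5
pos_y_5 = 9.75
pos_z_5 = 5.75
height_5 = 3.25
pos_x_6 = 16.75
pos_y_6 = 14.75
pos_z_6 = 14
radius_6 = 2.5
pos_x_7 = 8.5
pos_y_7 = 3.5
pos_z_7 = 6.5
depth_7 = 2.75
height_7 = 3.75
pos_x_8 = 11
pos_y_8 = 11.25
pos_z_8 = 4.75
height_8 = 8.5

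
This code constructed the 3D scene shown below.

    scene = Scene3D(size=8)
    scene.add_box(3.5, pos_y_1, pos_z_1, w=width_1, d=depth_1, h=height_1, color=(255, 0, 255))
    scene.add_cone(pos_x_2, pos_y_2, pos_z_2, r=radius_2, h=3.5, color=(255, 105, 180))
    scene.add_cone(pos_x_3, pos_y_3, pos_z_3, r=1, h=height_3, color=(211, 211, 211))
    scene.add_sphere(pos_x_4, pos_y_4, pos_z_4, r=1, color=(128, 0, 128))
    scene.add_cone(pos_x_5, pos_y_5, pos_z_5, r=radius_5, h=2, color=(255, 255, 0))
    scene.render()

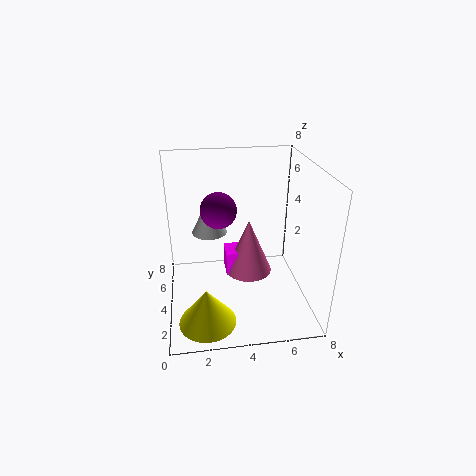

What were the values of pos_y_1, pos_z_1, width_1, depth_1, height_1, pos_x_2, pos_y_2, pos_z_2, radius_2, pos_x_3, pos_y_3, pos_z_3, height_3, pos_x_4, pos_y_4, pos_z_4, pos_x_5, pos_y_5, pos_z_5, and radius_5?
pos_y_1 = 5.5; pos_z_1 = 0.5; width_1 = 1; depth_1 = 1.5; height_1 = 1.5; pos_x_2 = 5; pos_y_2 = 6; pos_z_2 = 0.5; radius_2 = 1.5; pos_x_3 = 2.5; pos_y_3 = 5; pos_z_3 = 4; height_3 = 2; pos_x_4 = 3; pos_y_4 = 4.5; pos_z_4 = 5.5; pos_x_5 = 2; pos_y_5 = 1.5; pos_z_5 = 0.5; radius_5 = 1.5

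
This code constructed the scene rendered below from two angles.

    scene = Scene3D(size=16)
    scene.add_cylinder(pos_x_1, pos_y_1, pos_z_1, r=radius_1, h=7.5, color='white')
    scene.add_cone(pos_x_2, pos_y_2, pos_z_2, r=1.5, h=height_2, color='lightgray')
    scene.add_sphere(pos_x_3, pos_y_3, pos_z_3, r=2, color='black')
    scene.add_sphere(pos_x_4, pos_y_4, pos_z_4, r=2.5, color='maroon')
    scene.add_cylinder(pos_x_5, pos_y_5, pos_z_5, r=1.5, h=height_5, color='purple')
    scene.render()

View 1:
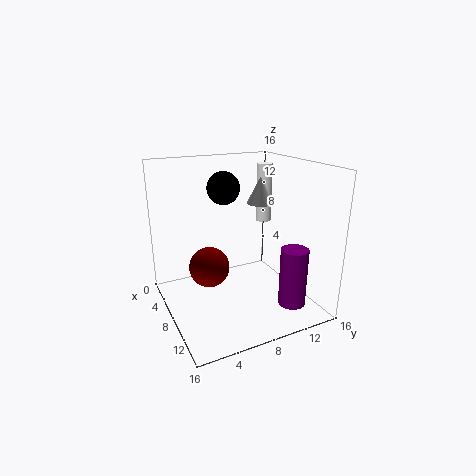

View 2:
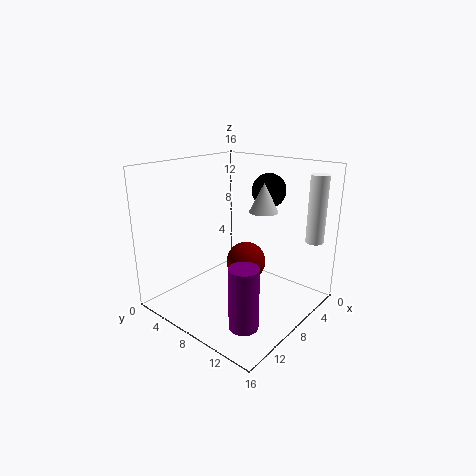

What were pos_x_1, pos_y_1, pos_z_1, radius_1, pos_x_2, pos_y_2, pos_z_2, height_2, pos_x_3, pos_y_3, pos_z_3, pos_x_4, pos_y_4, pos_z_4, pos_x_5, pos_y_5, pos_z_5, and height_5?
pos_x_1 = 2.5, pos_y_1 = 14.5, pos_z_1 = 7.5, radius_1 = 1, pos_x_2 = 7.5, pos_y_2 = 11, pos_z_2 = 11.5, height_2 = 3, pos_x_3 = 3, pos_y_3 = 8.5, pos_z_3 = 12.5, pos_x_4 = 4, pos_y_4 = 6, pos_z_4 = 3, pos_x_5 = 12.5, pos_y_5 = 12.5, pos_z_5 = 1, height_5 = 6.5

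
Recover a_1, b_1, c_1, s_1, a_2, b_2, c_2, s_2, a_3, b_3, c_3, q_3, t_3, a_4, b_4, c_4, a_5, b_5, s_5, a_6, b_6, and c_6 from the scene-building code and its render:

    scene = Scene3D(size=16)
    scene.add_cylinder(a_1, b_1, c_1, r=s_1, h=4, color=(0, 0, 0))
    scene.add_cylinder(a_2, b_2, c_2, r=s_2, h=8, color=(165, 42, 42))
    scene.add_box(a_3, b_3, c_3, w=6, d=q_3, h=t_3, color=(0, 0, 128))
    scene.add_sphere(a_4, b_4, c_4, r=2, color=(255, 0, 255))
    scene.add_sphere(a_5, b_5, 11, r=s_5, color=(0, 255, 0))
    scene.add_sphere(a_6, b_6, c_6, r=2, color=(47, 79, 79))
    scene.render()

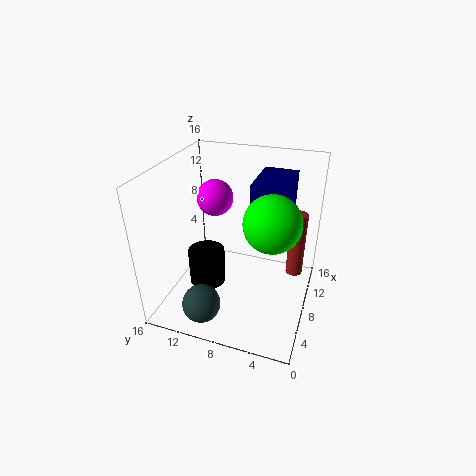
a_1 = 6
b_1 = 11
c_1 = 3
s_1 = 2
a_2 = 12
b_2 = 2
c_2 = 2
s_2 = 1
a_3 = 9
b_3 = 3
c_3 = 8
q_3 = 4
t_3 = 6
a_4 = 9
b_4 = 11
c_4 = 12
a_5 = 7
b_5 = 4
s_5 = 3
a_6 = 2
b_6 = 10
c_6 = 3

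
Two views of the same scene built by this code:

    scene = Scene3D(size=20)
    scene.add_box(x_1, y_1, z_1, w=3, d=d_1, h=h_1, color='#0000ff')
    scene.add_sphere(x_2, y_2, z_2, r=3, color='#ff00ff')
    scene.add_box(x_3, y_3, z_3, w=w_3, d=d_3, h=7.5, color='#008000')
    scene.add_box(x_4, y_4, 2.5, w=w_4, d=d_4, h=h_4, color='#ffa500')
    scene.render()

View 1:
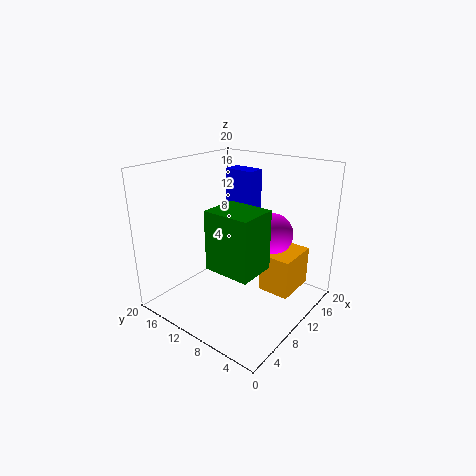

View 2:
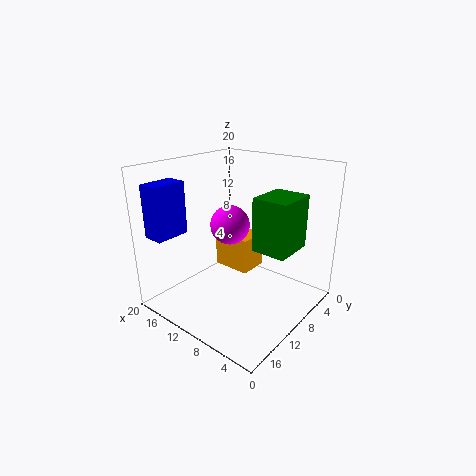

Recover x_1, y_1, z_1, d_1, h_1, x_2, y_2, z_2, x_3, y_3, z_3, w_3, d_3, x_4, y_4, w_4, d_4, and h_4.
x_1 = 17
y_1 = 13
z_1 = 10
d_1 = 5
h_1 = 7.5
x_2 = 14
y_2 = 7
z_2 = 10
x_3 = 3
y_3 = 3.5
z_3 = 8.5
w_3 = 5
d_3 = 6
x_4 = 11
y_4 = 2.5
w_4 = 6
d_4 = 4.5
h_4 = 5.5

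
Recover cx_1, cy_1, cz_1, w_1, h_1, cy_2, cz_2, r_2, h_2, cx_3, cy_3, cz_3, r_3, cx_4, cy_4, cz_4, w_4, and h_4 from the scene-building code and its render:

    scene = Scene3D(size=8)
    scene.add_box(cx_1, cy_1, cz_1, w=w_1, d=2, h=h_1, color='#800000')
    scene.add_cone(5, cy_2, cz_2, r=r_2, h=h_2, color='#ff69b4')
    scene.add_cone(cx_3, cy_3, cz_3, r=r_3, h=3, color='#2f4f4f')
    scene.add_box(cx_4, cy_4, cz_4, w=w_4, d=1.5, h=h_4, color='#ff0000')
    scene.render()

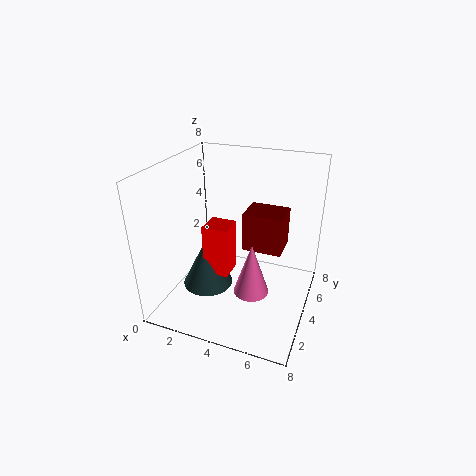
cx_1 = 3.5; cy_1 = 6; cz_1 = 2; w_1 = 2.5; h_1 = 2.5; cy_2 = 3.5; cz_2 = 1; r_2 = 1; h_2 = 3; cx_3 = 2; cy_3 = 4; cz_3 = 0.5; r_3 = 1.5; cx_4 = 2; cy_4 = 3.5; cz_4 = 1.5; w_4 = 1.5; h_4 = 3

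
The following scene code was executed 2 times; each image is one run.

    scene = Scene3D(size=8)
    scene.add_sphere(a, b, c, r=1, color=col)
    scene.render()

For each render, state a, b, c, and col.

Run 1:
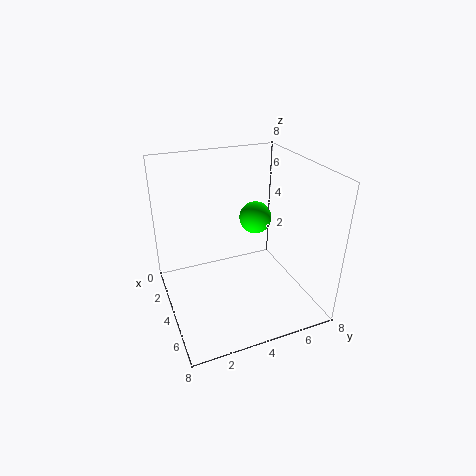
a = 2; b = 6; c = 4; col = 'lime'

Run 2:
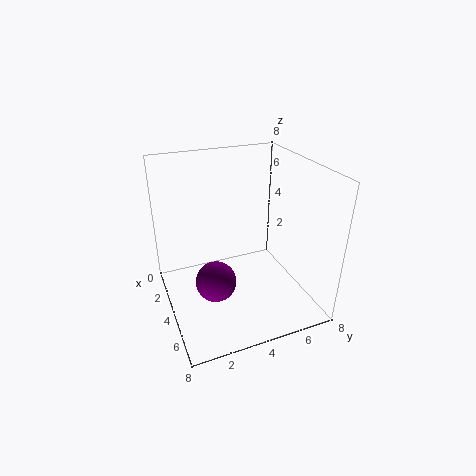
a = 6; b = 2; c = 3; col = 'purple'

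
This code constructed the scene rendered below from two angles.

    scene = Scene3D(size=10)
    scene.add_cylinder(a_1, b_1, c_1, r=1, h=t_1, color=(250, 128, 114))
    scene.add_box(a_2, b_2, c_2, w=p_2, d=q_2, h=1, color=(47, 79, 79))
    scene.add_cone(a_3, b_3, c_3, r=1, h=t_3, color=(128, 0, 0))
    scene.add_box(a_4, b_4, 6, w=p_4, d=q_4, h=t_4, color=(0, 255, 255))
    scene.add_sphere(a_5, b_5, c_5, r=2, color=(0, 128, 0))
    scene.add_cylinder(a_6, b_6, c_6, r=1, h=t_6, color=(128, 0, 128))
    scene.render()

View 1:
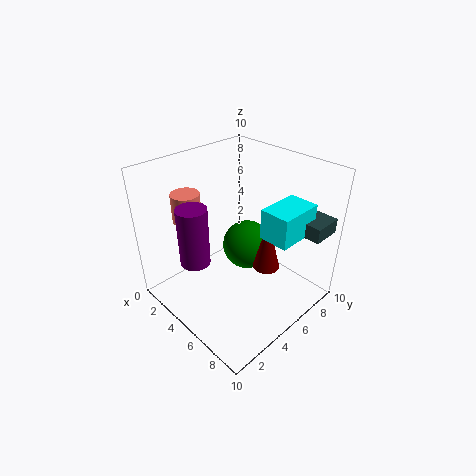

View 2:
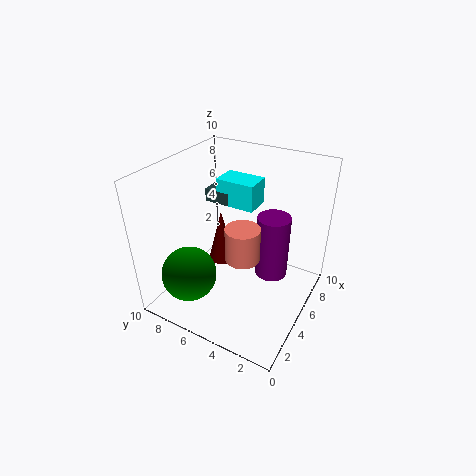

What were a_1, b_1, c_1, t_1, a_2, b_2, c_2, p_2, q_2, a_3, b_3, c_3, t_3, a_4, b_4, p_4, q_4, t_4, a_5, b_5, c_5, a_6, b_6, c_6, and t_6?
a_1 = 2; b_1 = 3; c_1 = 6; t_1 = 2; a_2 = 7; b_2 = 7; c_2 = 6; p_2 = 3; q_2 = 2; a_3 = 6; b_3 = 7; c_3 = 2; t_3 = 4; a_4 = 7; b_4 = 5; p_4 = 2; q_4 = 3; t_4 = 2; a_5 = 3; b_5 = 8; c_5 = 2; a_6 = 4; b_6 = 2; c_6 = 4; t_6 = 4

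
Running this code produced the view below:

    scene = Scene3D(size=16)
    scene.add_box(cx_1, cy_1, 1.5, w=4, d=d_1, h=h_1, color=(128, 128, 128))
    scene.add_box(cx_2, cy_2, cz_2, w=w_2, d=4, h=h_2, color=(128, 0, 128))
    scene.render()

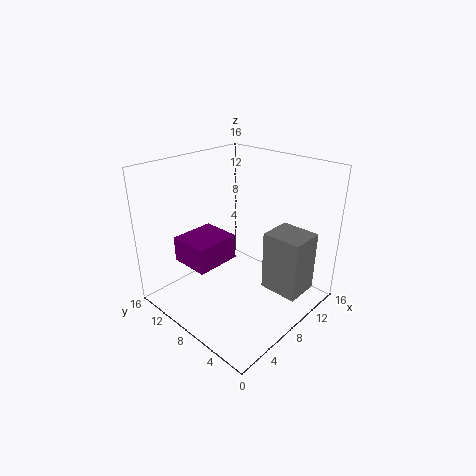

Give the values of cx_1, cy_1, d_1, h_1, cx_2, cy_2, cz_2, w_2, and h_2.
cx_1 = 10; cy_1 = 1.5; d_1 = 4.5; h_1 = 7; cx_2 = 1; cy_2 = 6; cz_2 = 7.5; w_2 = 4.5; h_2 = 2.5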